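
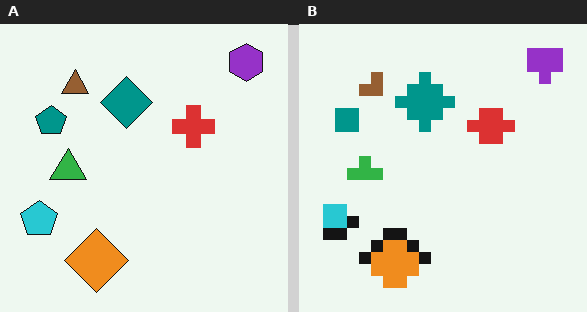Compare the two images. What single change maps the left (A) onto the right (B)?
The transformation is: heavily pixelated into large blocks.

Shapes are reduced to large square blocks; fine edges and outlines are lost — a downscale-then-upscale (mosaic) effect.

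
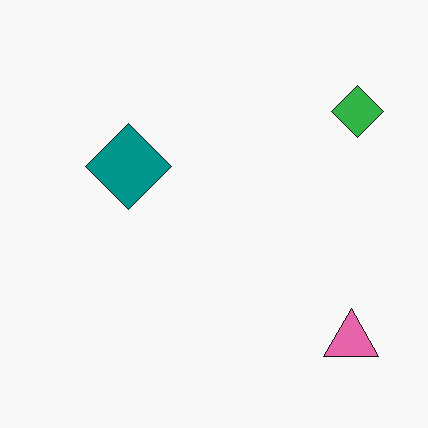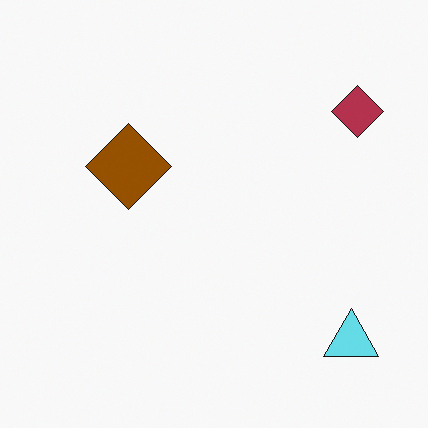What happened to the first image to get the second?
This is the original image hue-shifted through roughly half the color wheel.

Every shape's color has rotated by the same amount around the hue wheel — a uniform hue shift.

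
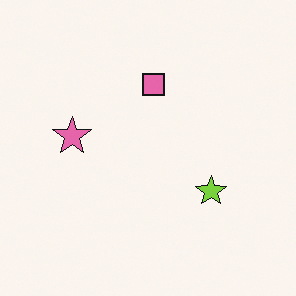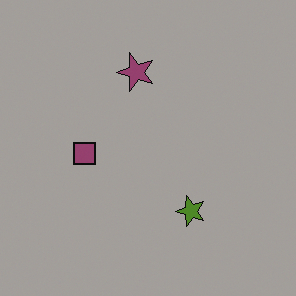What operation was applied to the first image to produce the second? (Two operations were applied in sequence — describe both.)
The image was transposed (reflected across the top-left ↔ bottom-right diagonal), then noticeably darkened.

Shapes have swapped their row and column positions — what was in the top-right is now in the bottom-left — a diagonal reflection. Every pixel — background and shapes alike — is uniformly darkened.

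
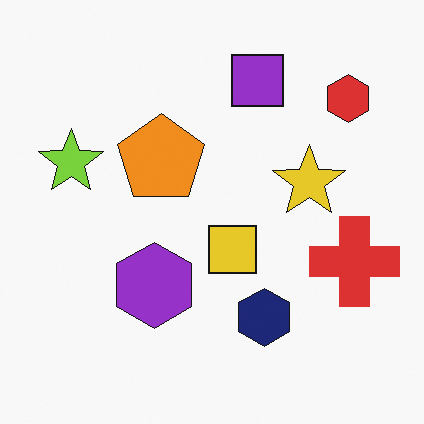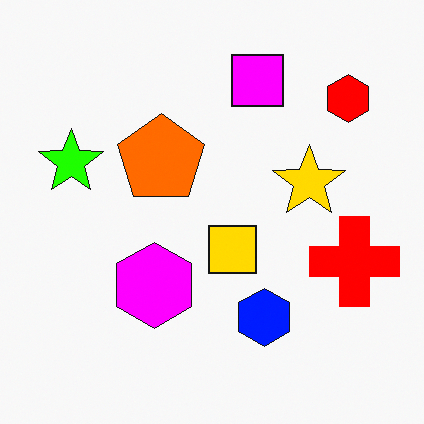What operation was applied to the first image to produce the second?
It was made much more vivid (saturation change).

All colors are more vivid — a global saturation change.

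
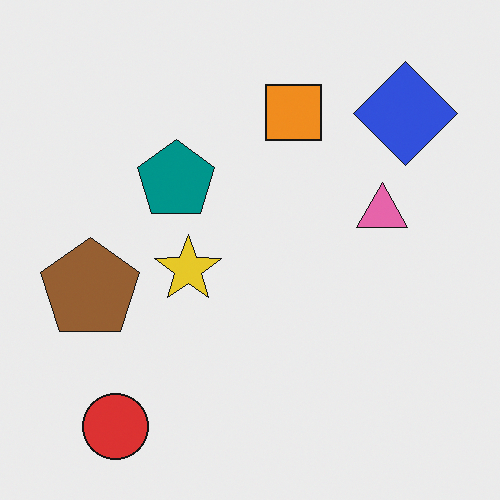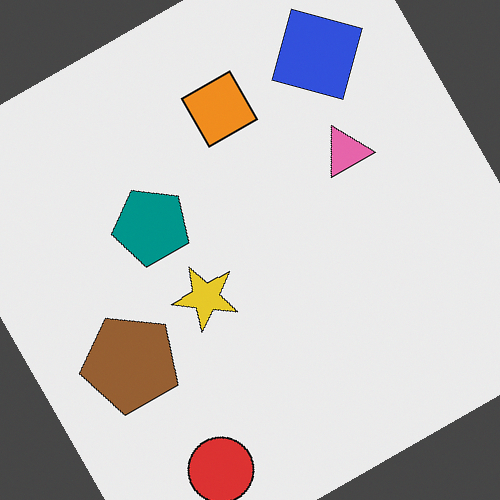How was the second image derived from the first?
This is the original image rotated counter-clockwise by a clearly visible amount.

Every shape is tilted by the same angle and the image corners show triangular fill wedges — a whole-image rotation by a non-right angle.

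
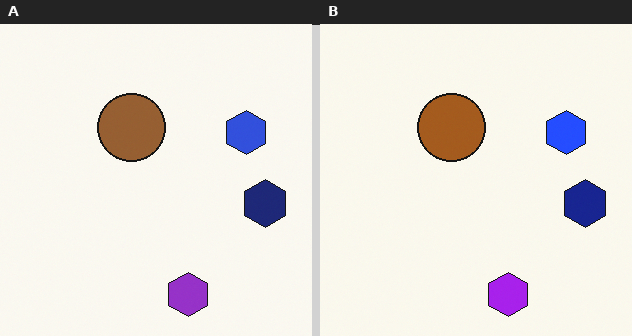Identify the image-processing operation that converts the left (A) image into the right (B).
The right (B) image is the left (A) slightly oversaturated.

All colors are more vivid — a global saturation change.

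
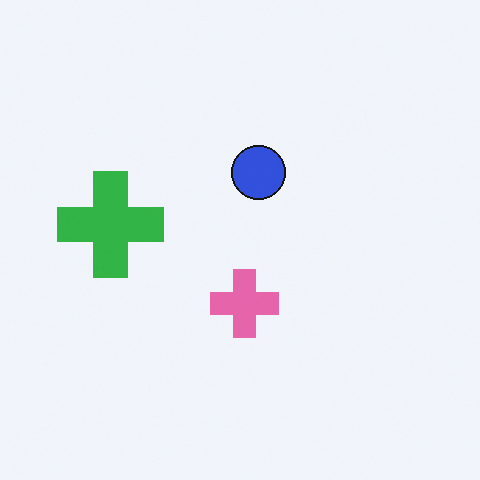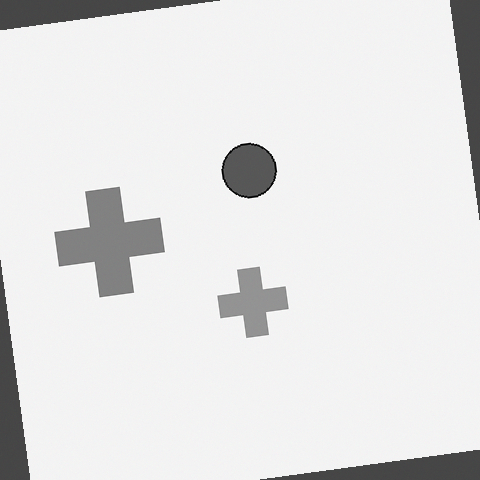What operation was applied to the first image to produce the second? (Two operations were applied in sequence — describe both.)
It was rotated counter-clockwise by a few degrees, then converted to grayscale.

Every shape is tilted by the same angle and the image corners show triangular fill wedges — a whole-image rotation by a non-right angle. All color is removed — every shape is now a shade of grey.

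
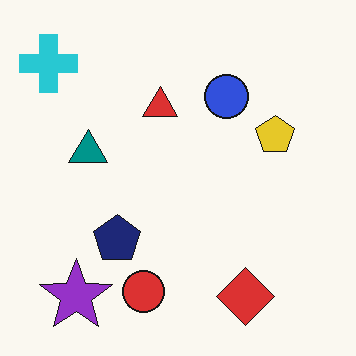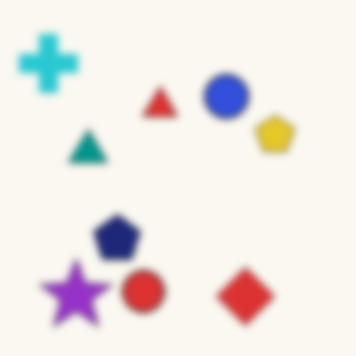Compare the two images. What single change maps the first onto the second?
Moderately blurred.

Shape edges and outlines are uniformly softened across the whole image.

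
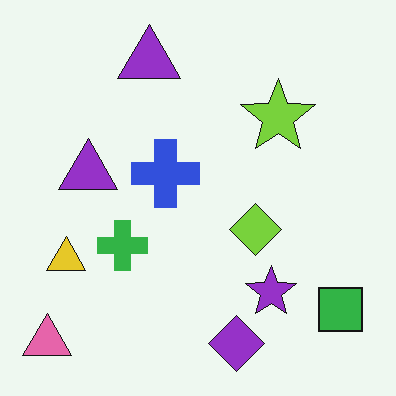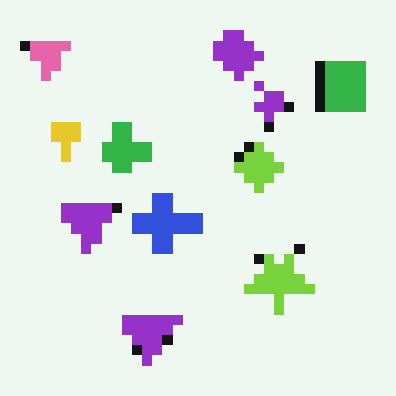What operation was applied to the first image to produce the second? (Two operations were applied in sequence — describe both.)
This is the original image flipped vertically (top ↔ bottom), then coarsely pixelated.

The purple diamond is in the bottom of the first image and the top of the second — shapes on opposite sides of the horizontal midline have swapped in a mirror flip. Shapes are reduced to large square blocks; fine edges and outlines are lost — a downscale-then-upscale (mosaic) effect.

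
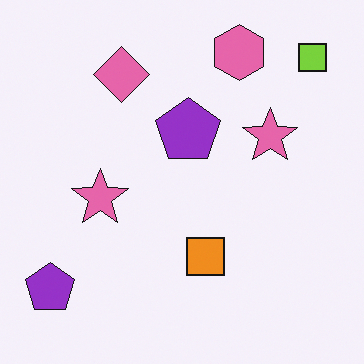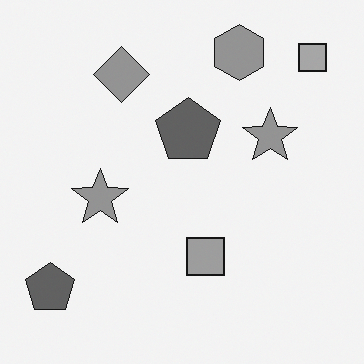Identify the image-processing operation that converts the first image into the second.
The transformation is: converted to grayscale.

All color is removed — every shape is now a shade of grey.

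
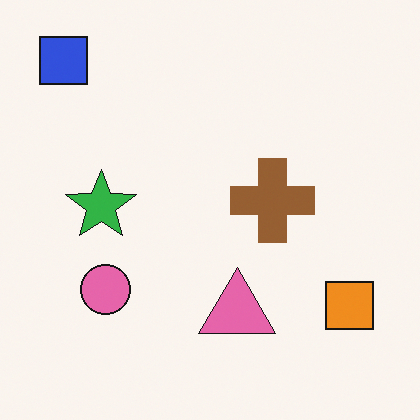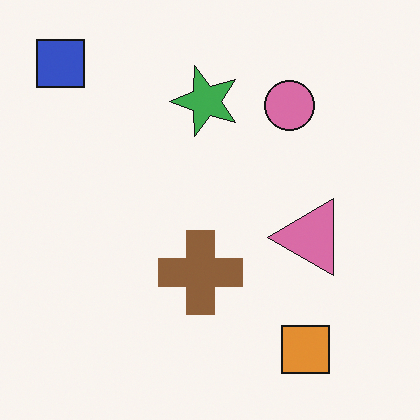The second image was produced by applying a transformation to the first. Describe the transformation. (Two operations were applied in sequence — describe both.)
This is the original image slightly desaturated, then transposed (reflected across the top-left ↔ bottom-right diagonal).

All colors are more muted and greyish — a global saturation change. Shapes have swapped their row and column positions — what was in the top-right is now in the bottom-left — a diagonal reflection.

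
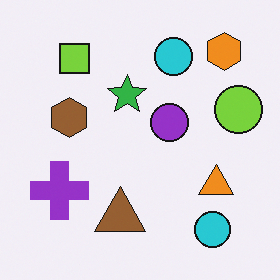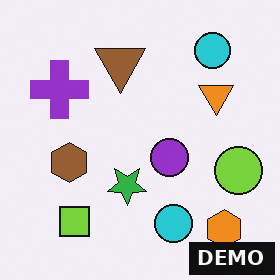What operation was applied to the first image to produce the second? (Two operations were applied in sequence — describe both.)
It was flipped vertically (top ↔ bottom), then watermarked with the text "DEMO" in the lower-right corner.

The orange hexagon is in the top-right of the first image and the bottom-right of the second — shapes on opposite sides of the horizontal midline have swapped in a mirror flip. A dark label reading "DEMO" appears in the lower-right corner.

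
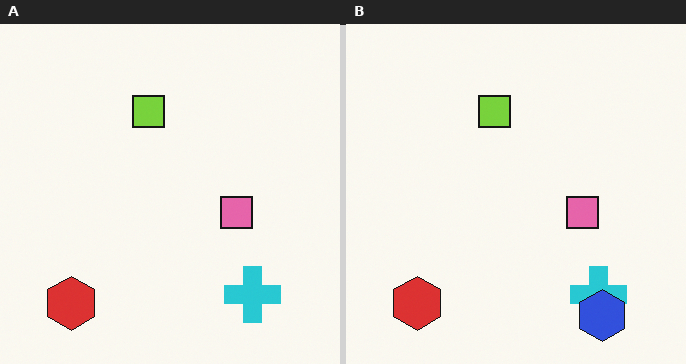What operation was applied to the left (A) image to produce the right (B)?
This is the original image overlaid with an additional blue hexagon.

A blue hexagon appears in the right (B) image that is absent from the left (A).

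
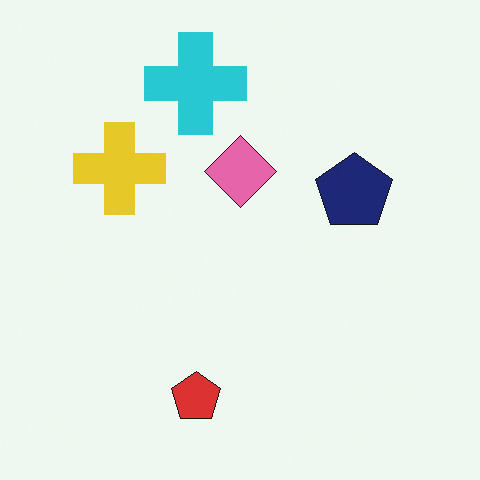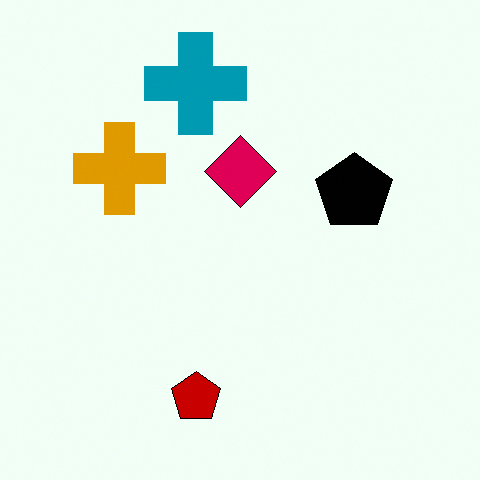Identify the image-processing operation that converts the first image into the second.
The image was boosted in contrast.

Tones are pushed away from mid-grey across the whole image — a global contrast change.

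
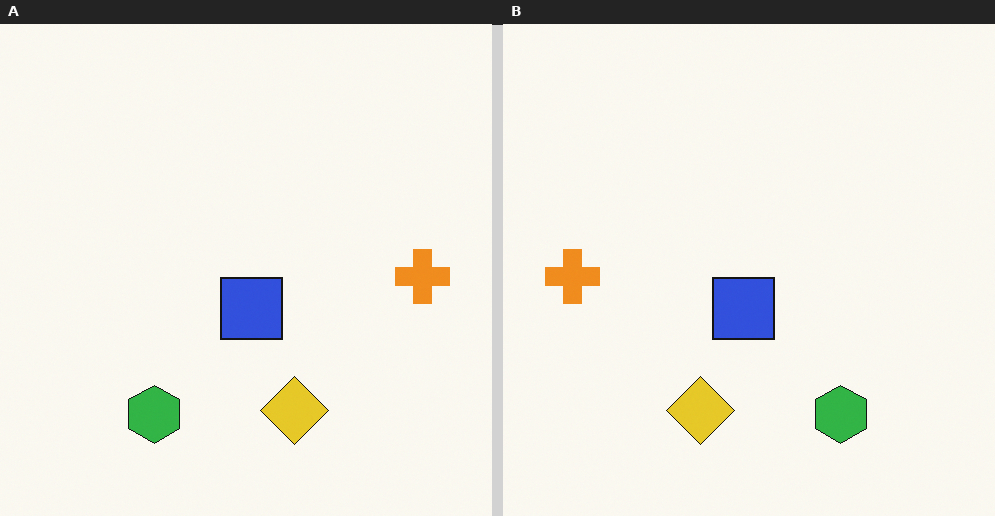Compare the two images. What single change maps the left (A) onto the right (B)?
Flipped horizontally (left ↔ right).

The orange cross is in the right of the left (A) image and the left of the right (B) — shapes on opposite sides of the vertical midline have swapped in a mirror flip.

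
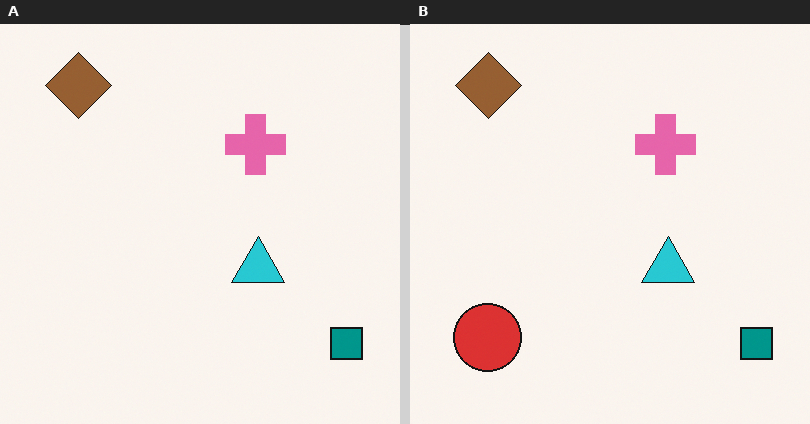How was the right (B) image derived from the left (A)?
The transformation is: overlaid with an additional red circle.

A red circle appears in the right (B) image that is absent from the left (A).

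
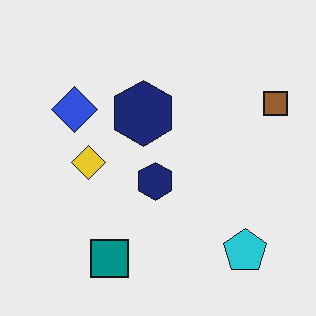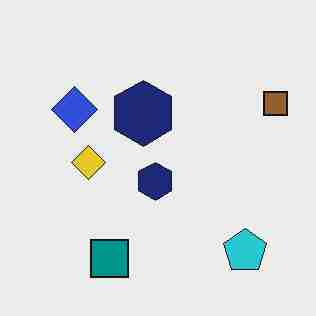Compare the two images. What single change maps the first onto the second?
Heavily JPEG-compressed with obvious blocking artifacts.

Blocky 8×8 compression artifacts appear around shape edges and the flat background shows ringing — characteristic JPEG degradation.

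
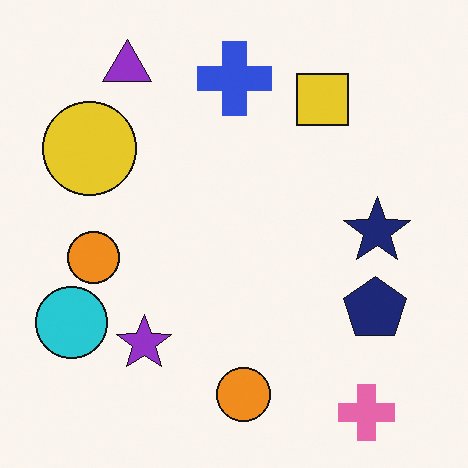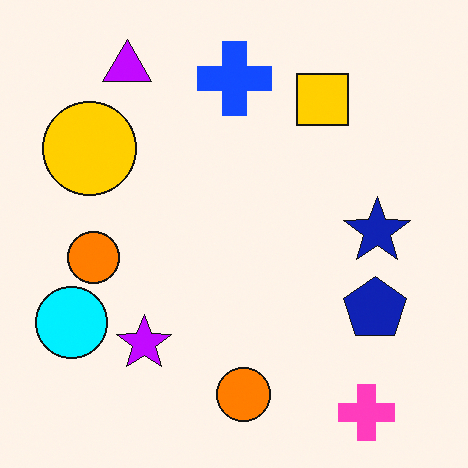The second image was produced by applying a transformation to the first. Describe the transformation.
The transformation is: heavily oversaturated.

All colors are more vivid — a global saturation change.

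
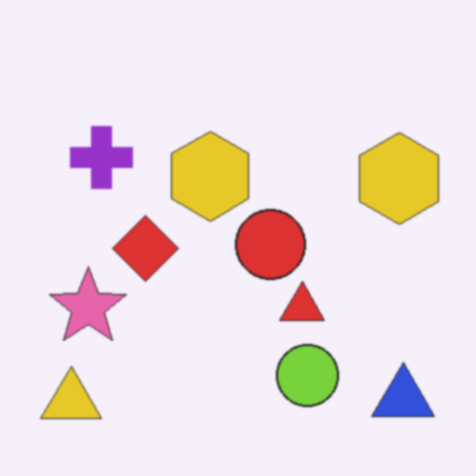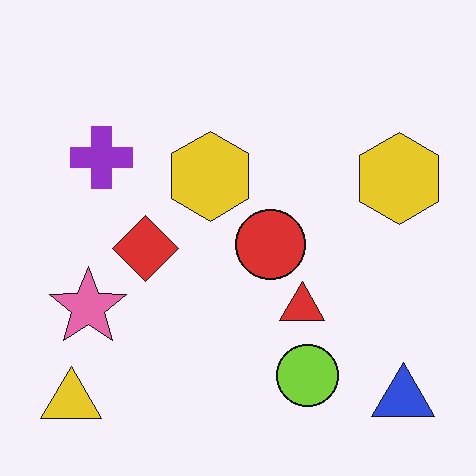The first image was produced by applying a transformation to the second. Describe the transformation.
Given a subtle gaussian blur.

Shape edges and outlines are uniformly softened across the whole image.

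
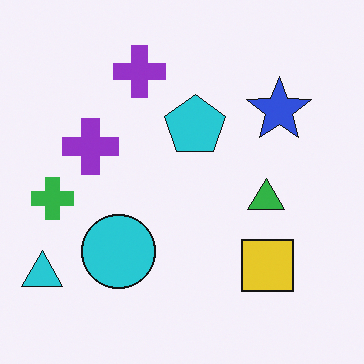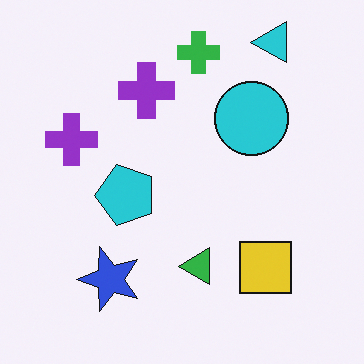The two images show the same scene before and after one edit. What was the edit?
This is the original image transposed (reflected across the top-left ↔ bottom-right diagonal).

Shapes have swapped their row and column positions — what was in the top-right is now in the bottom-left — a diagonal reflection.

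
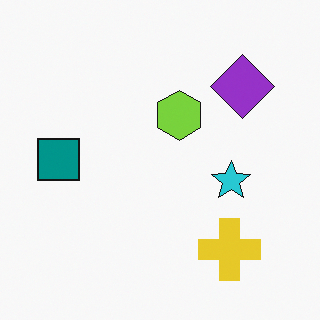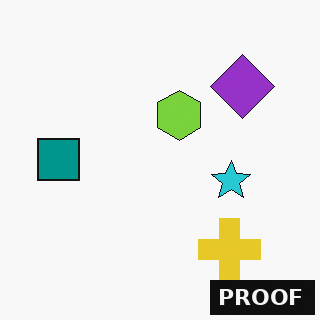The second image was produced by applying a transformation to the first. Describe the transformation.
The image was watermarked with the text "PROOF" in the lower-right corner.

A dark label reading "PROOF" appears in the lower-right corner.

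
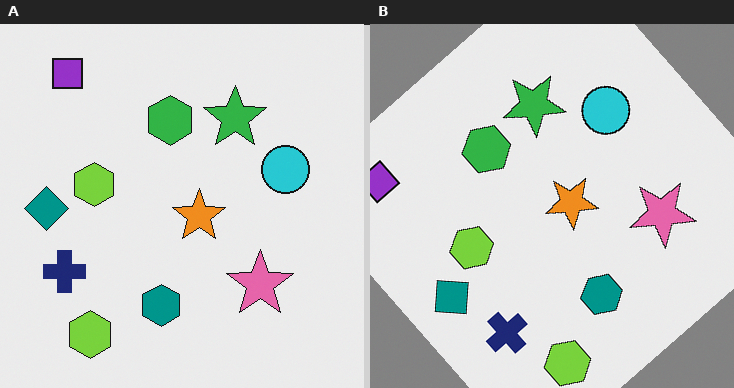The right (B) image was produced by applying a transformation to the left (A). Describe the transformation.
Rotated counter-clockwise by a large amount — several tens of degrees.

Every shape is tilted by the same angle and the image corners show triangular fill wedges — a whole-image rotation by a non-right angle.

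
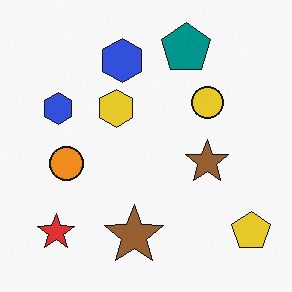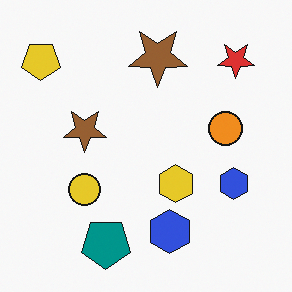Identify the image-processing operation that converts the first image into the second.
It was rotated 180°.

The yellow pentagon sits in the bottom-right of the first image and the top-left of the second — consistent with a whole-image 180° rotation.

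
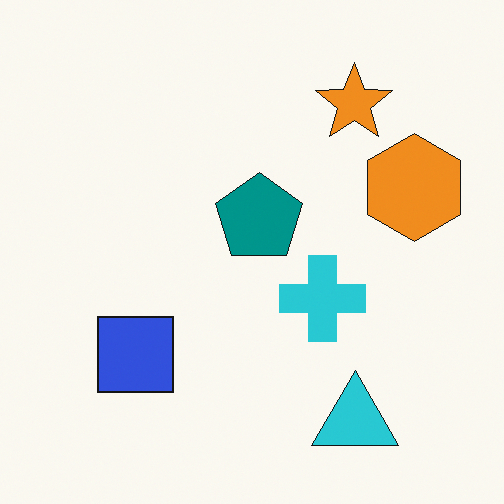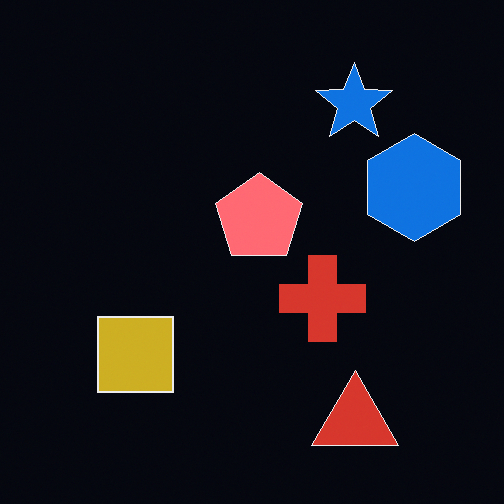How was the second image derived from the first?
The transformation is: color-inverted (negative).

The light background has become dark and every shape's color is its complement — a photographic negative.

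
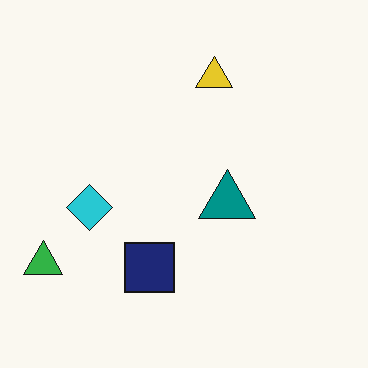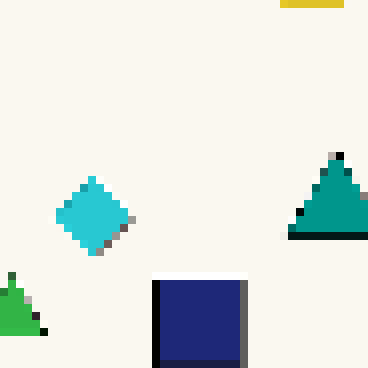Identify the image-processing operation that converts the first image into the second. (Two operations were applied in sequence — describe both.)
Cropped to a noticeably smaller region and rescaled, then moderately pixelated.

The visible shapes are larger and the field of view is narrower; shapes near the original edges may be partly or wholly outside the frame — a crop-and-rescale. Shapes are reduced to large square blocks; fine edges and outlines are lost — a downscale-then-upscale (mosaic) effect.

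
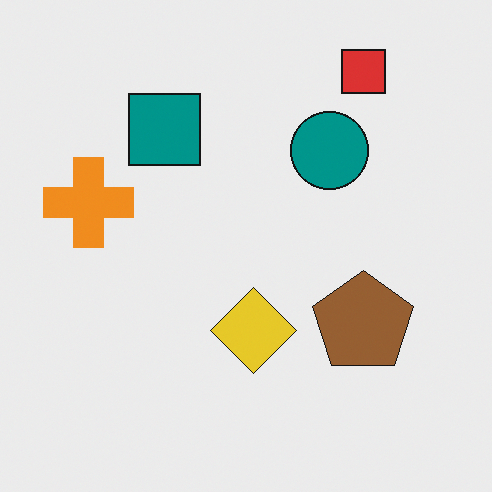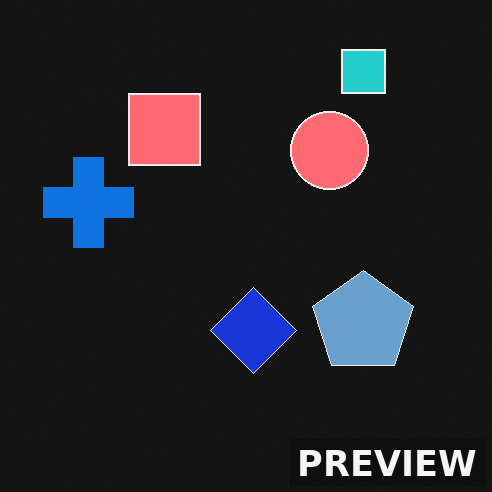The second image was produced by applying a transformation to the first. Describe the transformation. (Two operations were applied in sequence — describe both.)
This is the original image color-inverted (negative), then watermarked with the text "PREVIEW" in the lower-right corner.

The light background has become dark and every shape's color is its complement — a photographic negative. A dark label reading "PREVIEW" appears in the lower-right corner.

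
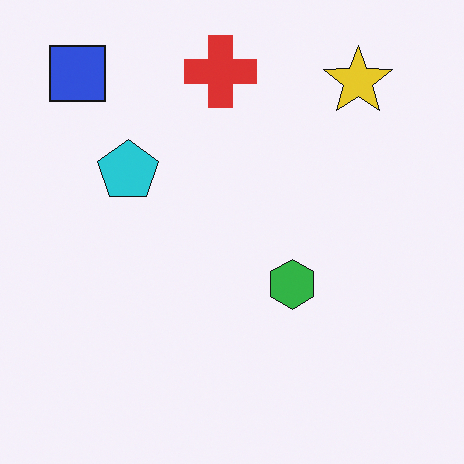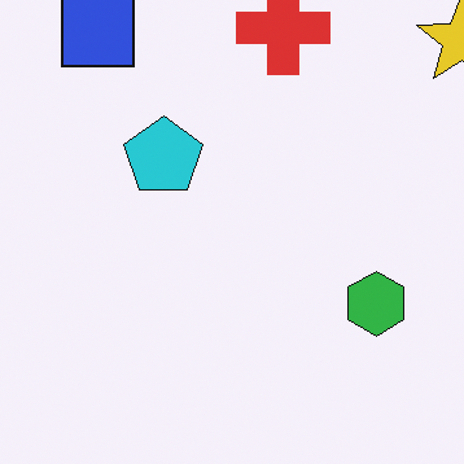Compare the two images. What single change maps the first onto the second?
It was cropped to a modestly smaller region and rescaled.

The visible shapes are larger and the field of view is narrower; shapes near the original edges may be partly or wholly outside the frame — a crop-and-rescale.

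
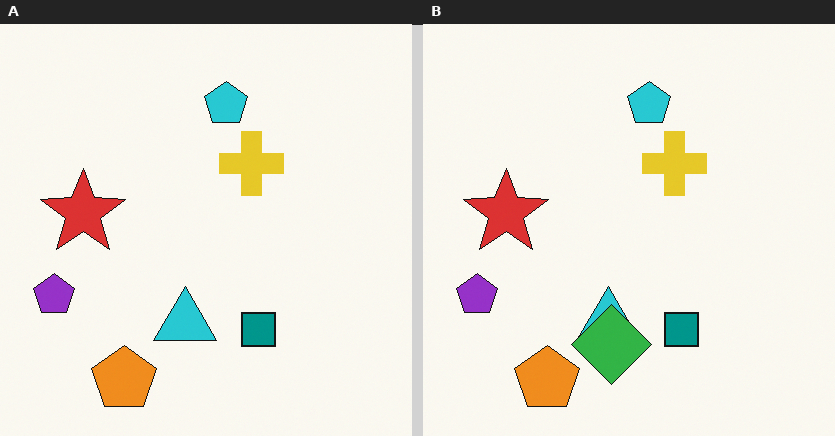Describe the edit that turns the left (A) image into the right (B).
The right (B) image is the left (A) overlaid with an additional green diamond.

A green diamond appears in the right (B) image that is absent from the left (A).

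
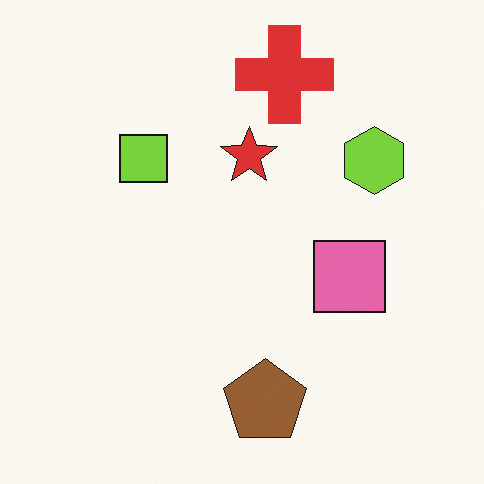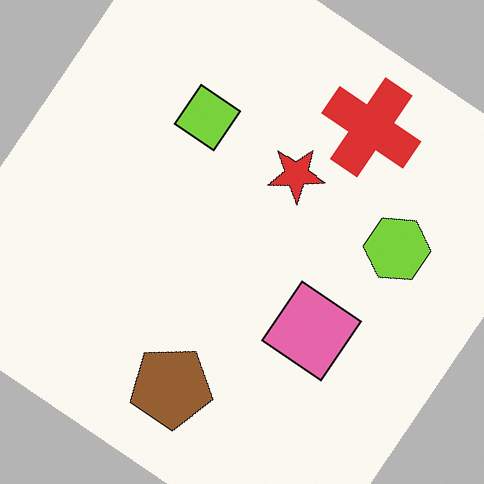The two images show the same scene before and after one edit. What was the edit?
It was rotated clockwise by a large amount — several tens of degrees.

Every shape is tilted by the same angle and the image corners show triangular fill wedges — a whole-image rotation by a non-right angle.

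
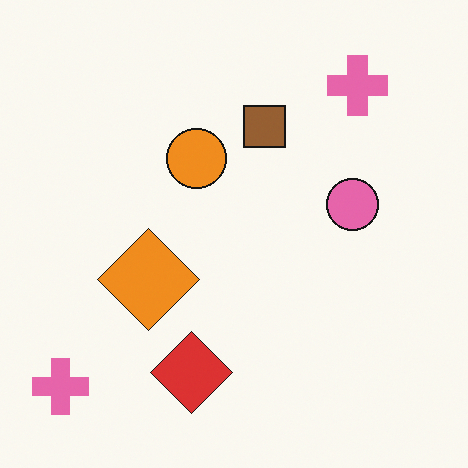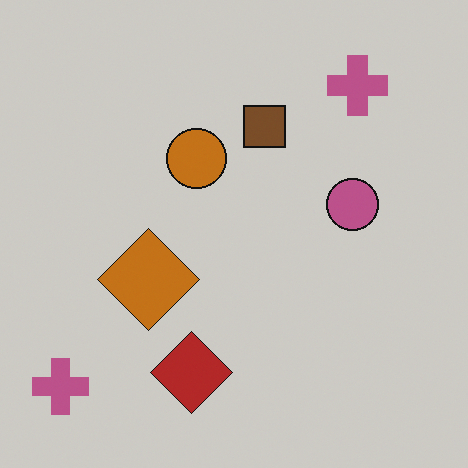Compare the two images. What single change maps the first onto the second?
It was slightly darkened.

Every pixel — background and shapes alike — is uniformly darkened.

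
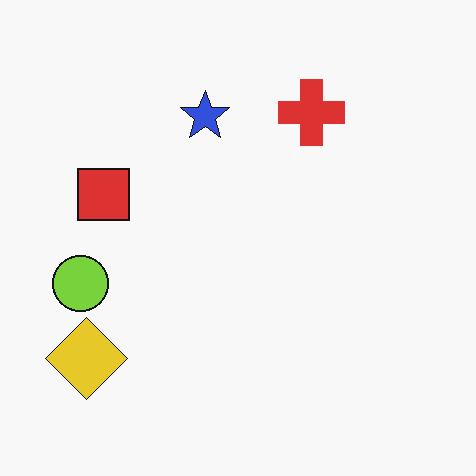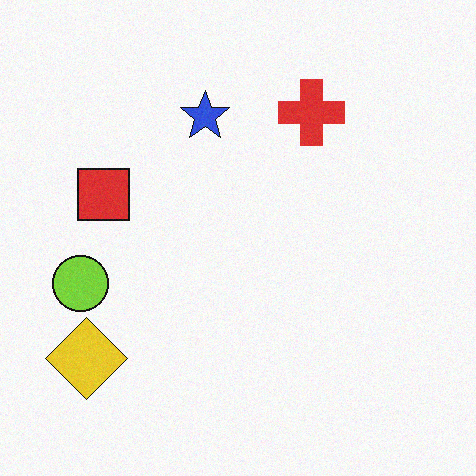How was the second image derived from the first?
It was degraded with a light layer of grain.

Random speckle covers the whole image, including the flat background.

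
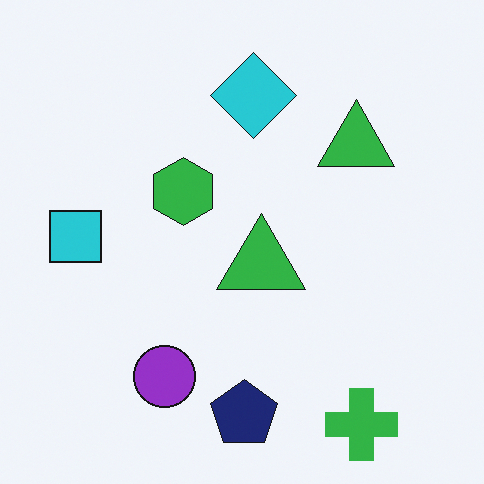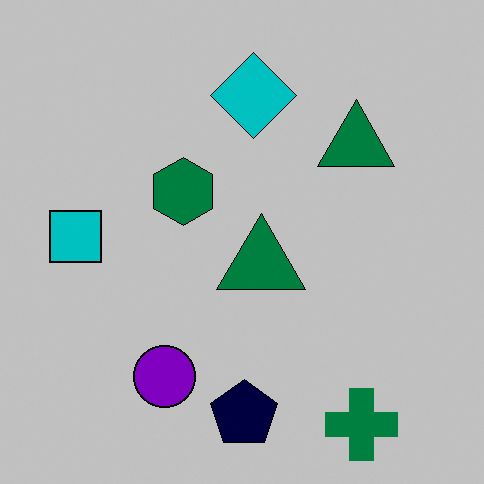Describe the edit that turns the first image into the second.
This is the original image aggressively posterized.

Each flat color has snapped to a coarser quantized level — most visibly, the near-white background has dropped to a flat grey.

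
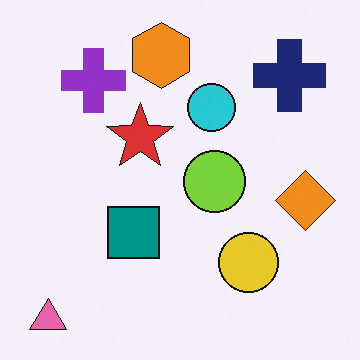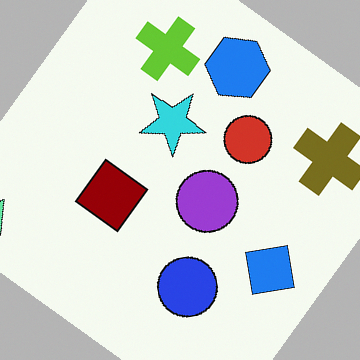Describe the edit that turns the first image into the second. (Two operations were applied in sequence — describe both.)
The image was hue-shifted through roughly half the color wheel, then rotated clockwise by a large amount — several tens of degrees.

Every shape's color has rotated by the same amount around the hue wheel — a uniform hue shift. Every shape is tilted by the same angle and the image corners show triangular fill wedges — a whole-image rotation by a non-right angle.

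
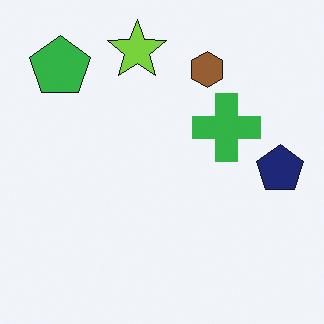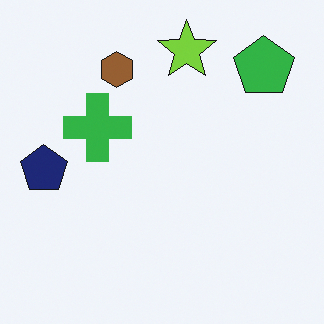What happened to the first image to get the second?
This is the original image flipped horizontally (left ↔ right).

The navy pentagon is in the right of the first image and the left of the second — shapes on opposite sides of the vertical midline have swapped in a mirror flip.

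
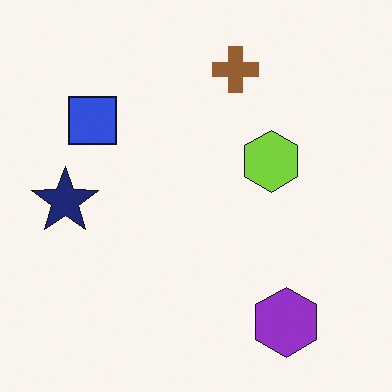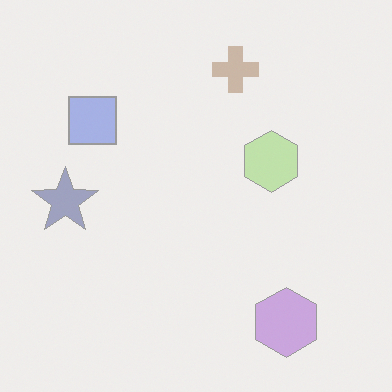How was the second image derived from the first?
It was washed out (contrast reduced).

Tones are pushed toward mid-grey across the whole image — a global contrast change.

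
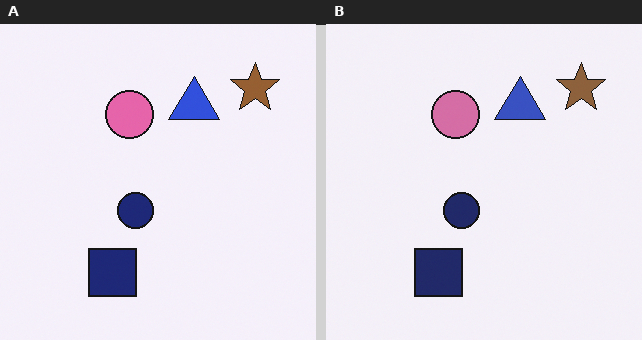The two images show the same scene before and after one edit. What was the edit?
The transformation is: slightly desaturated.

All colors are more muted and greyish — a global saturation change.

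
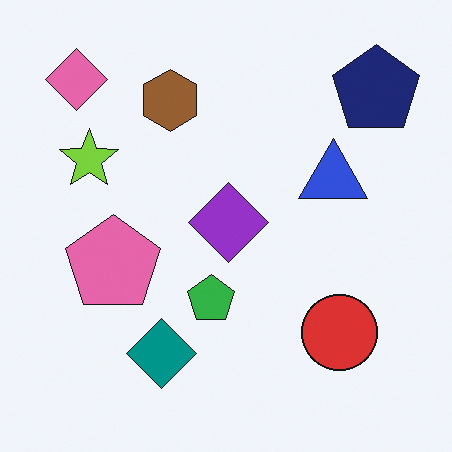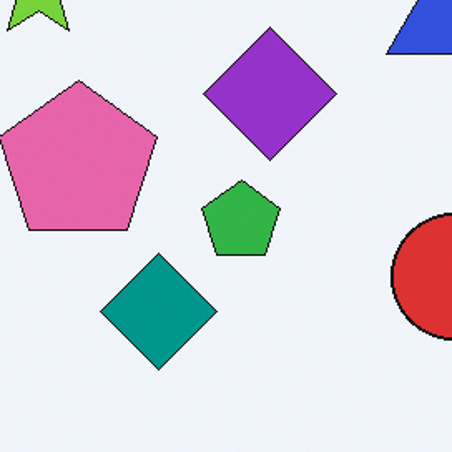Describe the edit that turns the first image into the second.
This is the original image cropped to a noticeably smaller region and rescaled.

The visible shapes are larger and the field of view is narrower; shapes near the original edges may be partly or wholly outside the frame — a crop-and-rescale.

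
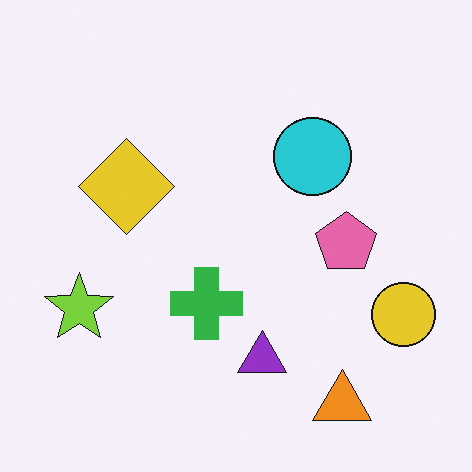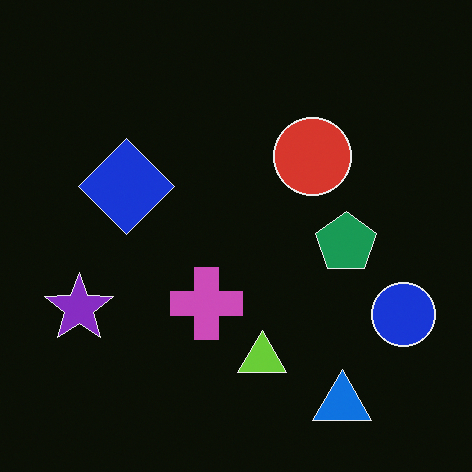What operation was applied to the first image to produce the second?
This is the original image color-inverted (negative).

The light background has become dark and every shape's color is its complement — a photographic negative.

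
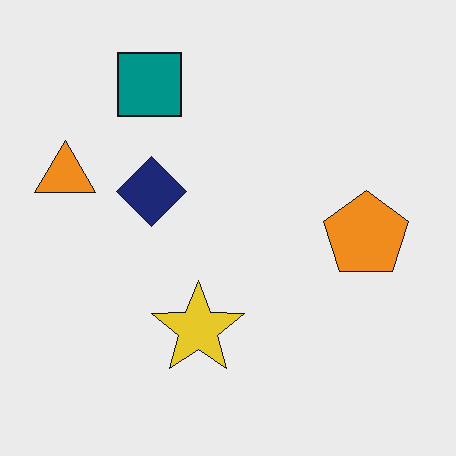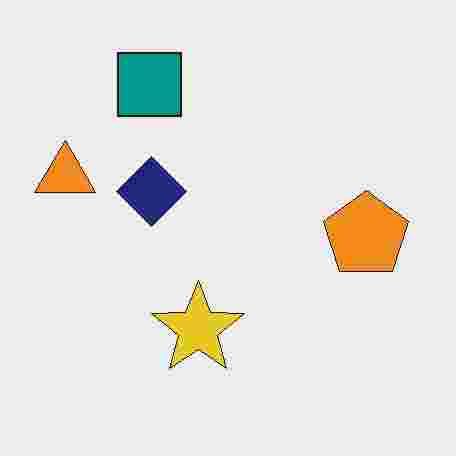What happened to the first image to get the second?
The second image is the first heavily JPEG-compressed with obvious blocking artifacts.

Blocky 8×8 compression artifacts appear around shape edges and the flat background shows ringing — characteristic JPEG degradation.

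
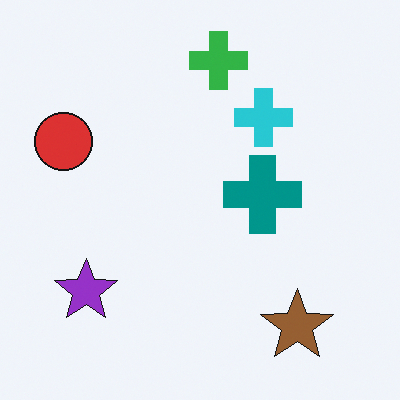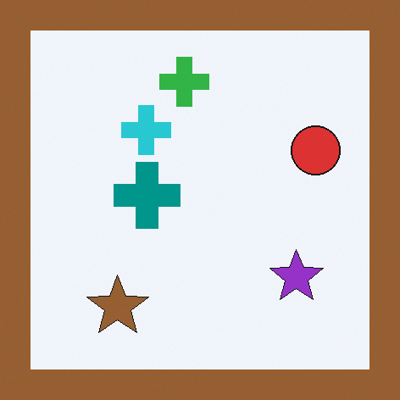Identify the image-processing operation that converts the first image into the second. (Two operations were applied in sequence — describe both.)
The image was flipped horizontally (left ↔ right), then framed with a brown border.

The red circle is in the left of the first image and the right of the second — shapes on opposite sides of the vertical midline have swapped in a mirror flip. A solid brown frame runs around the edge of the second image, with the content slightly shrunk inside it.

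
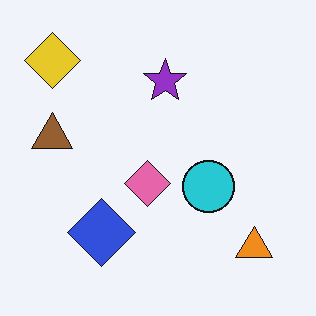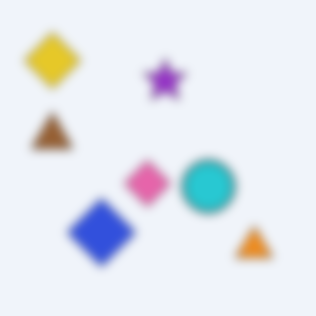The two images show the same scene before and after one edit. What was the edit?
The second image is the first strongly gaussian-blurred.

Shape edges and outlines are uniformly softened across the whole image.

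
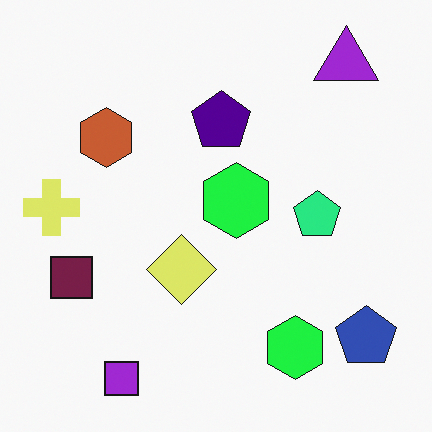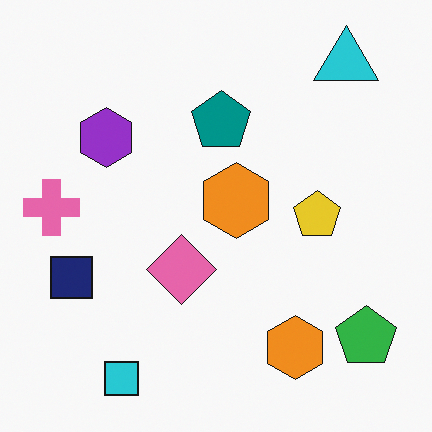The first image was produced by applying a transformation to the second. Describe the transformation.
The image was hue-shifted noticeably.

Every shape's color has rotated by the same amount around the hue wheel — a uniform hue shift.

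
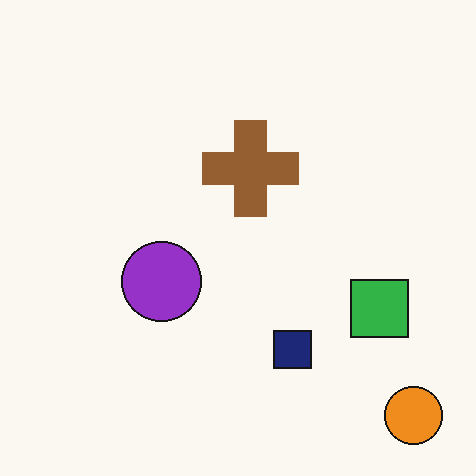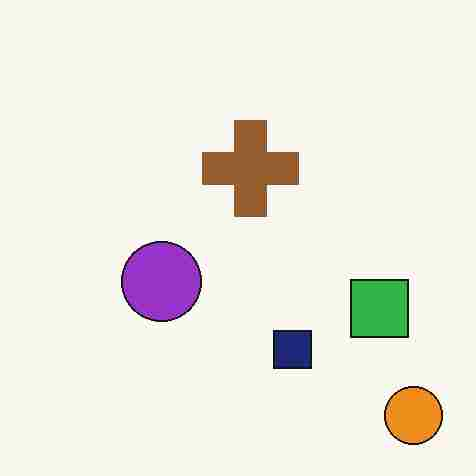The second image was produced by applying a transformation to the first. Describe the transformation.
Heavily JPEG-compressed with obvious blocking artifacts.

Blocky 8×8 compression artifacts appear around shape edges and the flat background shows ringing — characteristic JPEG degradation.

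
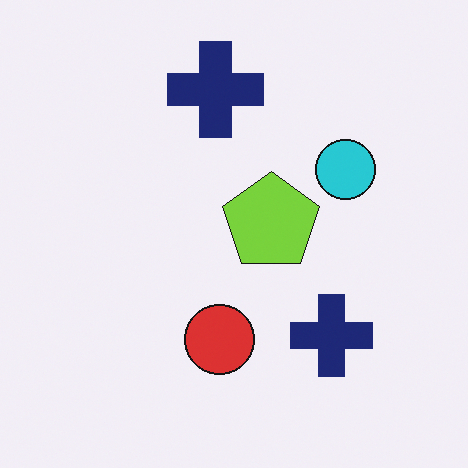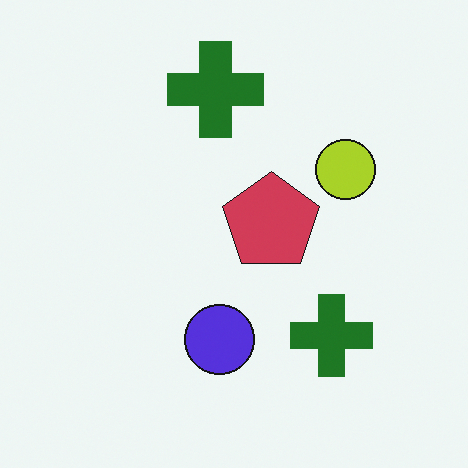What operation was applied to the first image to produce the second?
The second image is the first hue-shifted by a large amount.

Every shape's color has rotated by the same amount around the hue wheel — a uniform hue shift.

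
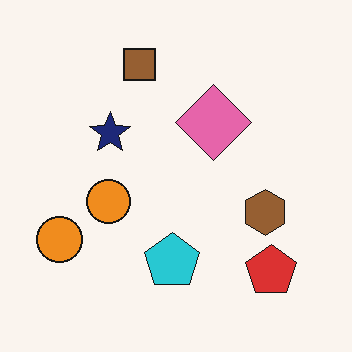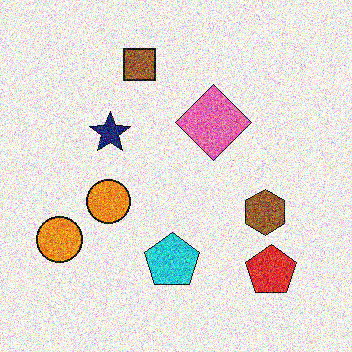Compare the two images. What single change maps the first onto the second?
This is the original image degraded with a thick layer of grain.

Random speckle covers the whole image, including the flat background.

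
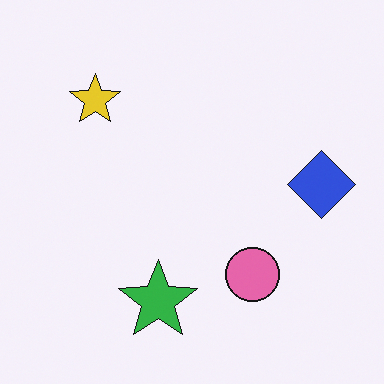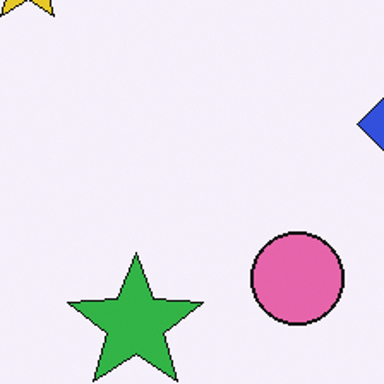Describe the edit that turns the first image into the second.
It was cropped tightly and scaled back up.

The visible shapes are larger and the field of view is narrower; shapes near the original edges may be partly or wholly outside the frame — a crop-and-rescale.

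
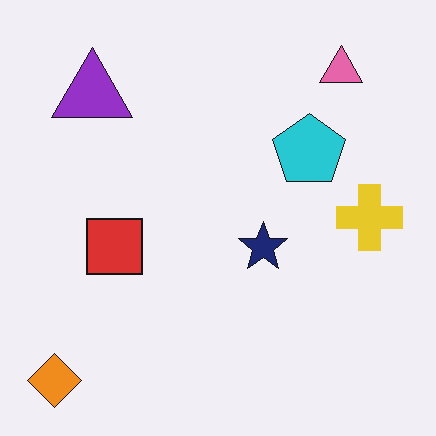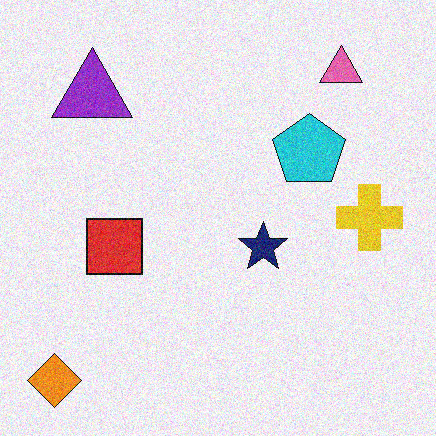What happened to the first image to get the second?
The transformation is: degraded with moderate additive noise.

Random speckle covers the whole image, including the flat background.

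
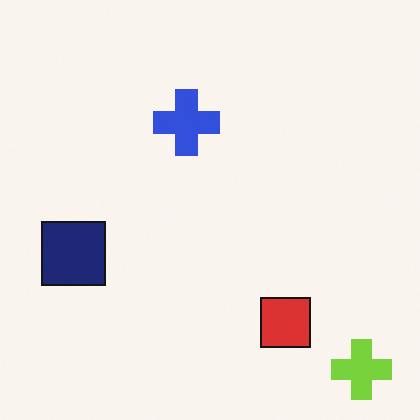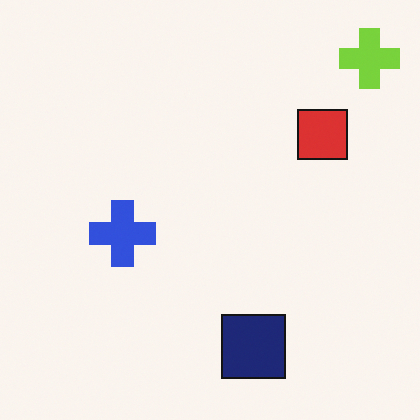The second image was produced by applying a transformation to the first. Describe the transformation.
This is the original image rotated 90° counter-clockwise.

The lime cross sits in the bottom-right of the first image and the top-right of the second — consistent with a whole-image 90° counter-clockwise rotation.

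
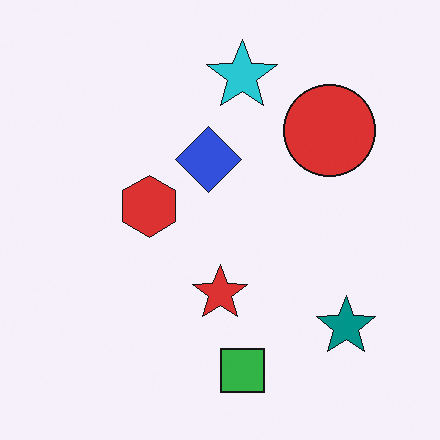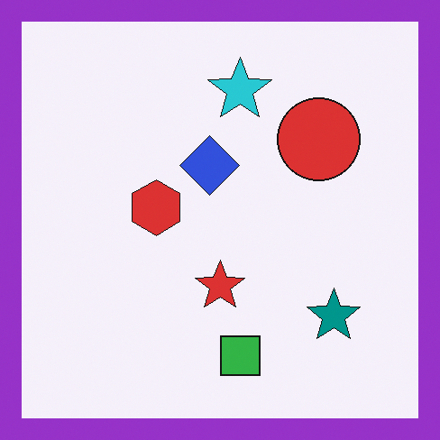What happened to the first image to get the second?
This is the original image framed with a purple border.

A solid purple frame runs around the edge of the second image, with the content slightly shrunk inside it.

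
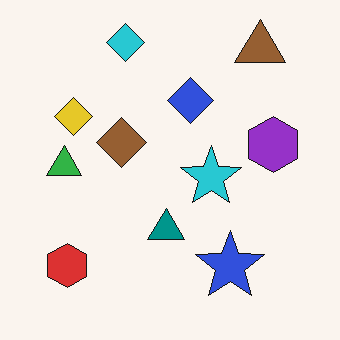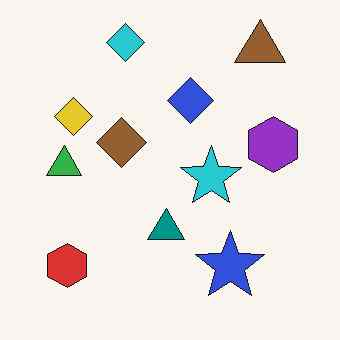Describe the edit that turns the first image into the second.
The second image is the first JPEG-compressed with visible artifacts.

Blocky 8×8 compression artifacts appear around shape edges and the flat background shows ringing — characteristic JPEG degradation.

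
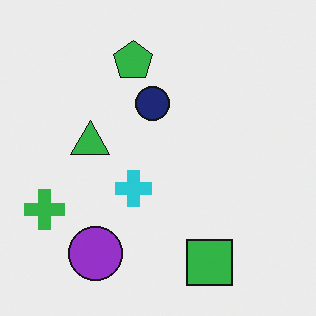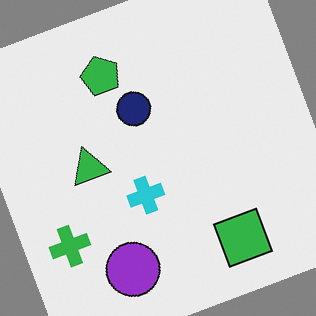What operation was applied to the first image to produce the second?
This is the original image rotated counter-clockwise by a moderate amount.

Every shape is tilted by the same angle and the image corners show triangular fill wedges — a whole-image rotation by a non-right angle.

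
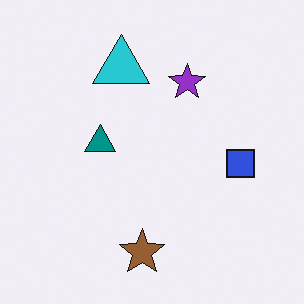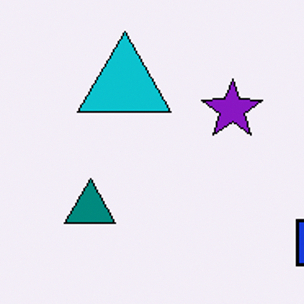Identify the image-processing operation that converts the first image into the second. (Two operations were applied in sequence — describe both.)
The transformation is: given slightly increased contrast, then cropped to a noticeably smaller region and rescaled.

Tones are pushed away from mid-grey across the whole image — a global contrast change. The visible shapes are larger and the field of view is narrower; shapes near the original edges may be partly or wholly outside the frame — a crop-and-rescale.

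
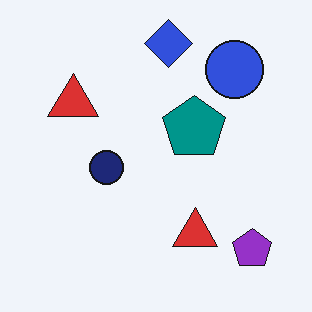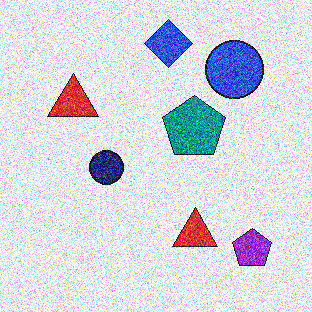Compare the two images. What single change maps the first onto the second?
The second image is the first degraded with heavy additive noise.

Random speckle covers the whole image, including the flat background.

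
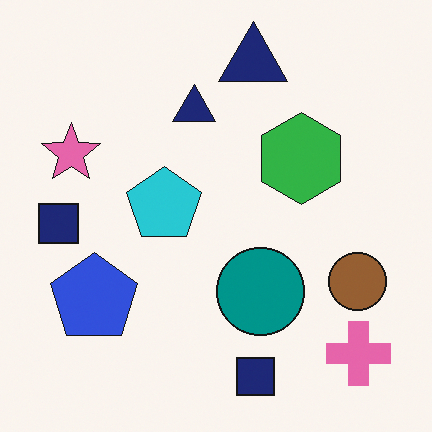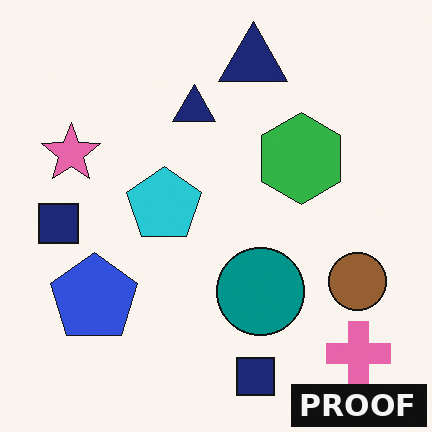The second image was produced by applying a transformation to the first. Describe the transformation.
It was watermarked with the text "PROOF" in the lower-right corner.

A dark label reading "PROOF" appears in the lower-right corner.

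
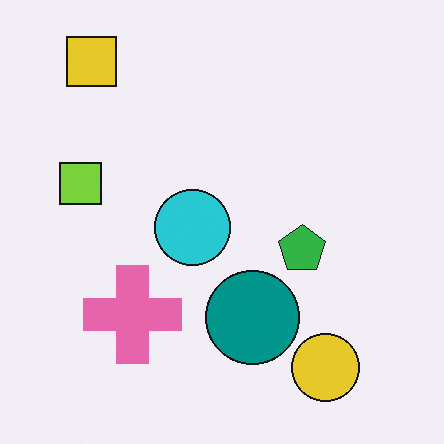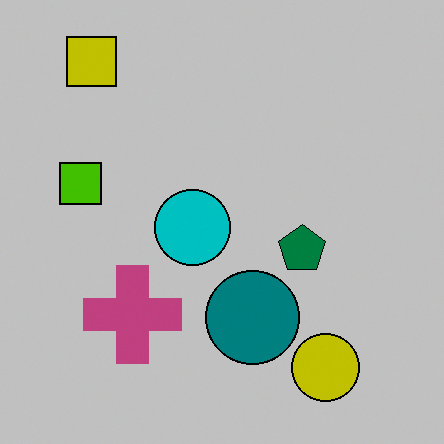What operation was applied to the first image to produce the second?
The image was aggressively posterized.

Each flat color has snapped to a coarser quantized level — most visibly, the near-white background has dropped to a flat grey.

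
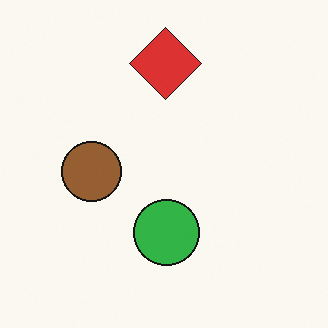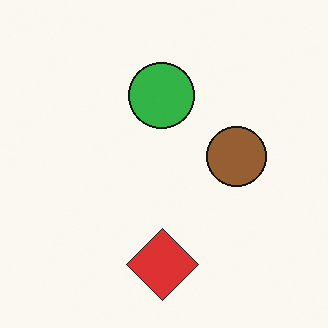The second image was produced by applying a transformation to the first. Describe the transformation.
Rotated 180°.

The red diamond sits in the top of the first image and the bottom of the second — consistent with a whole-image 180° rotation.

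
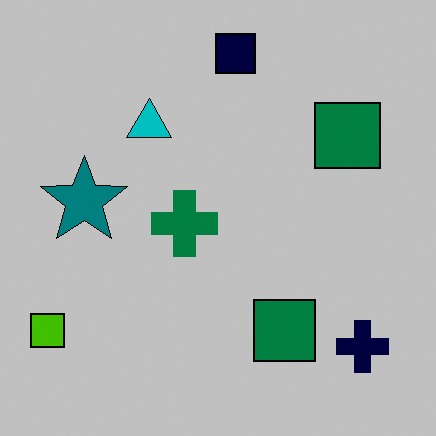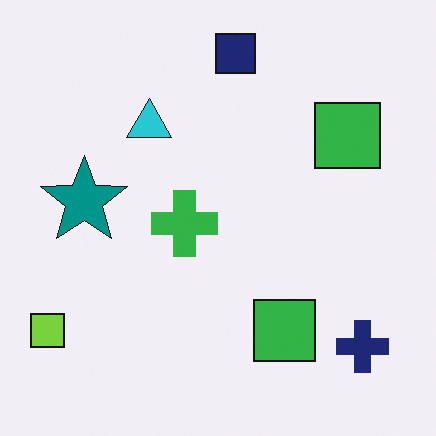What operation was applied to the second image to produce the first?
The image was heavily posterized to just a handful of flat colors.

Each flat color has snapped to a coarser quantized level — most visibly, the near-white background has dropped to a flat grey.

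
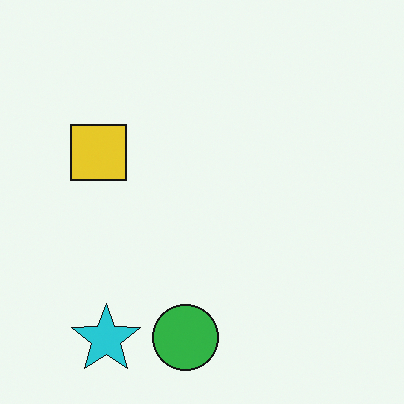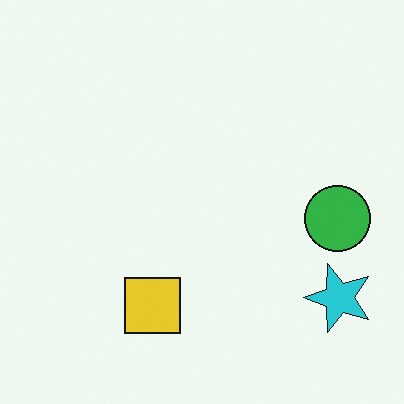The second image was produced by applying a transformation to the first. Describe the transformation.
This is the original image rotated 90° counter-clockwise.

The cyan star sits in the bottom-left of the first image and the bottom-right of the second — consistent with a whole-image 90° counter-clockwise rotation.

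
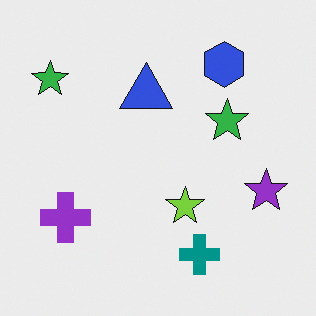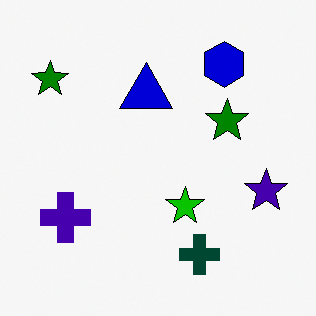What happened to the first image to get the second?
It was boosted in contrast.

Tones are pushed away from mid-grey across the whole image — a global contrast change.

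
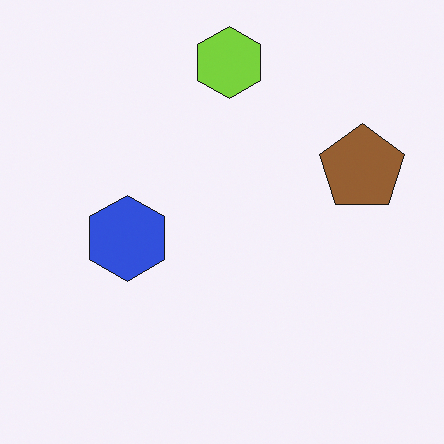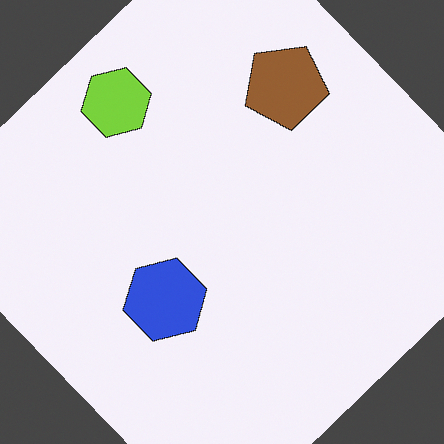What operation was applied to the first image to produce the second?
The image was rotated counter-clockwise by a large amount — several tens of degrees.

Every shape is tilted by the same angle and the image corners show triangular fill wedges — a whole-image rotation by a non-right angle.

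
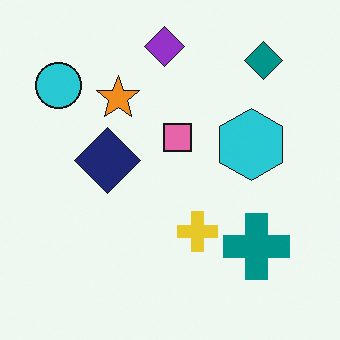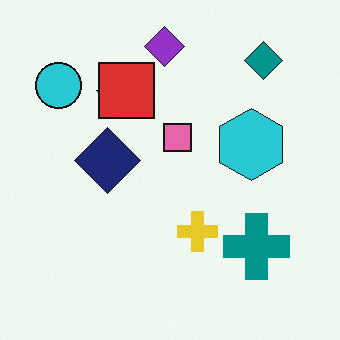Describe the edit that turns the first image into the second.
The transformation is: overlaid with an additional red square.

A red square appears in the second image that is absent from the first.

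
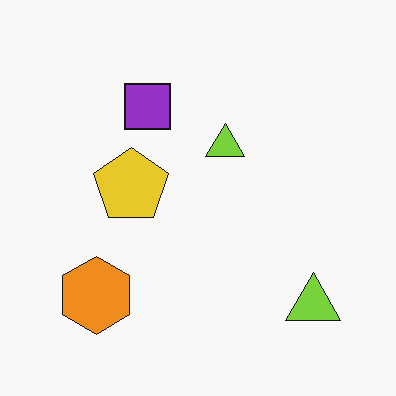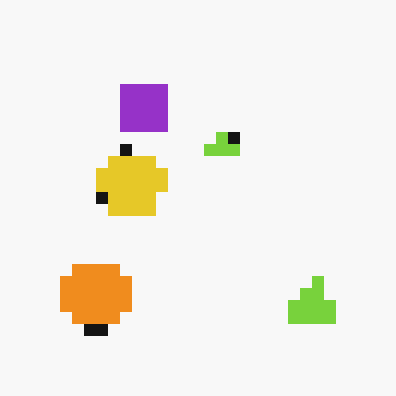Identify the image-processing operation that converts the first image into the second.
This is the original image coarsely pixelated.

Shapes are reduced to large square blocks; fine edges and outlines are lost — a downscale-then-upscale (mosaic) effect.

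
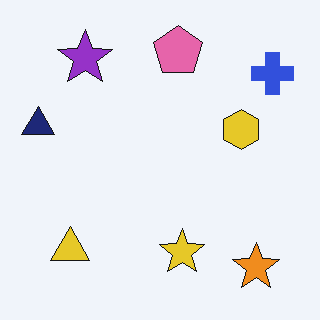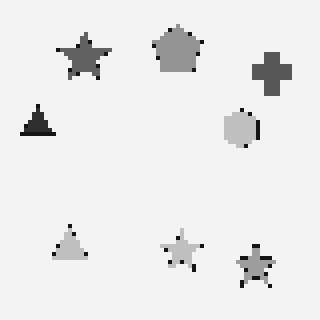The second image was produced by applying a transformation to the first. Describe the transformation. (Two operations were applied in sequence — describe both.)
The transformation is: converted to grayscale, then lightly pixelated (a mild mosaic effect).

All color is removed — every shape is now a shade of grey. Shapes are reduced to large square blocks; fine edges and outlines are lost — a downscale-then-upscale (mosaic) effect.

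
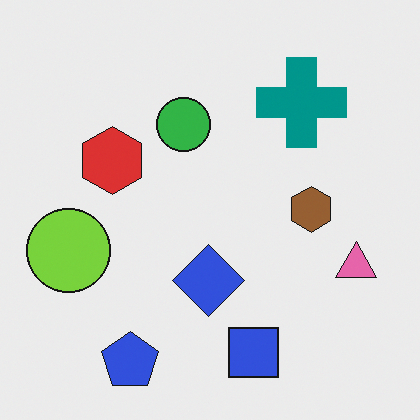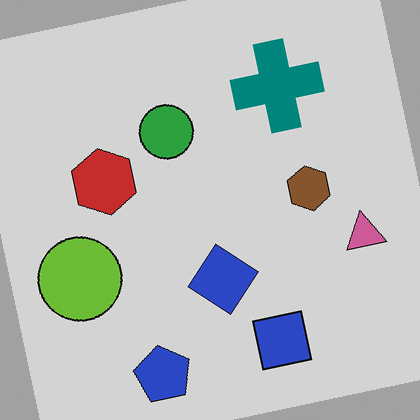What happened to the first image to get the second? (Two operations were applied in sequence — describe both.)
Rotated counter-clockwise by a slight angle, then darkened a little.

Every shape is tilted by the same angle and the image corners show triangular fill wedges — a whole-image rotation by a non-right angle. Every pixel — background and shapes alike — is uniformly darkened.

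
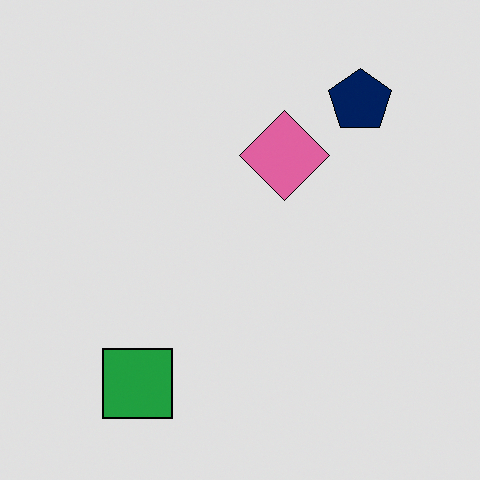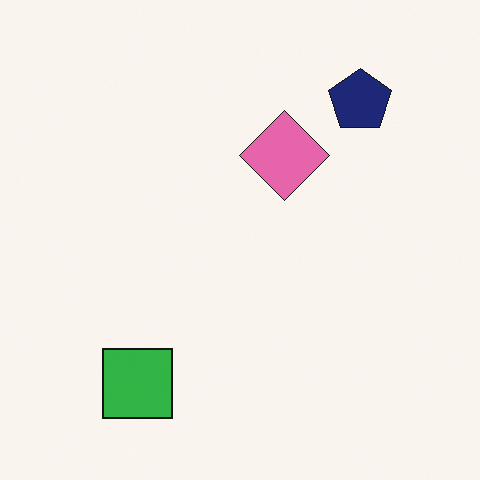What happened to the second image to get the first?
The first image is the second posterized to a reduced palette.

Each flat color has snapped to a coarser quantized level — most visibly, the near-white background has dropped to a flat grey.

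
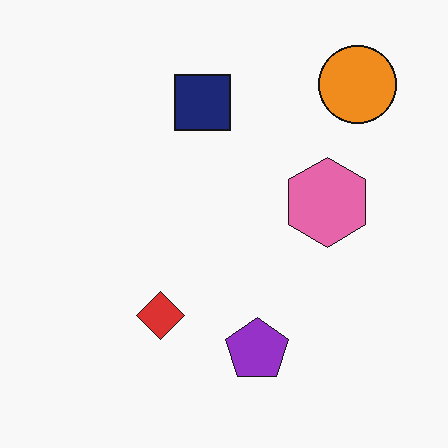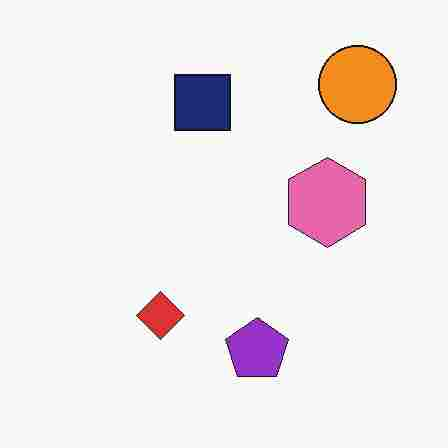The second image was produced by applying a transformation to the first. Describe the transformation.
Heavily JPEG-compressed with obvious blocking artifacts.

Blocky 8×8 compression artifacts appear around shape edges and the flat background shows ringing — characteristic JPEG degradation.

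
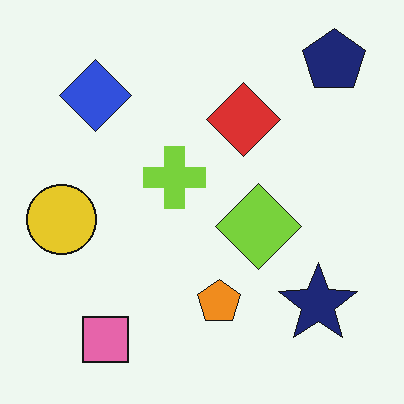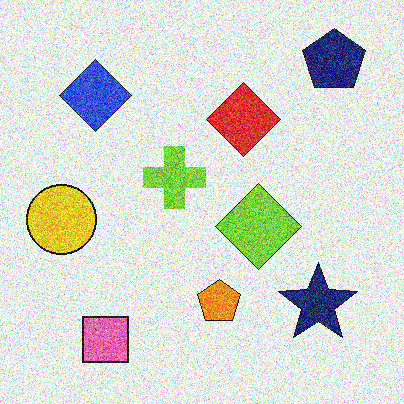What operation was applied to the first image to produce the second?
It was degraded with a thick layer of grain.

Random speckle covers the whole image, including the flat background.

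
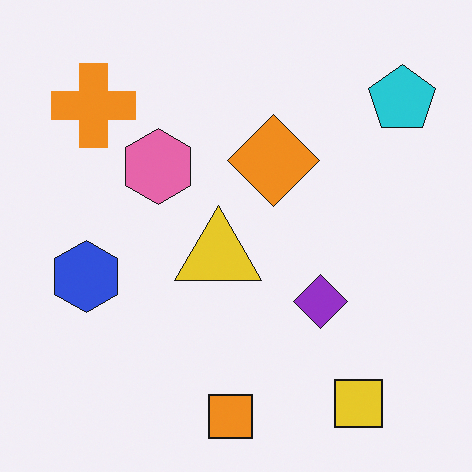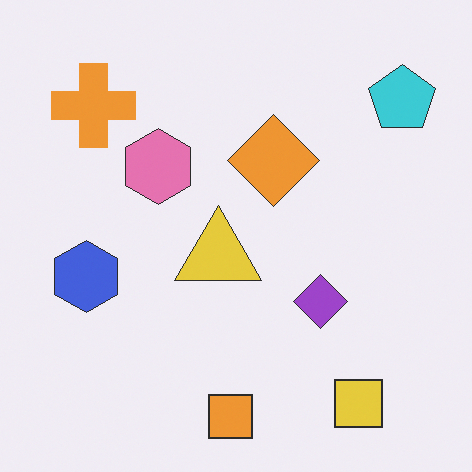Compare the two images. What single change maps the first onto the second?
The image was given slightly reduced contrast.

Tones are pushed toward mid-grey across the whole image — a global contrast change.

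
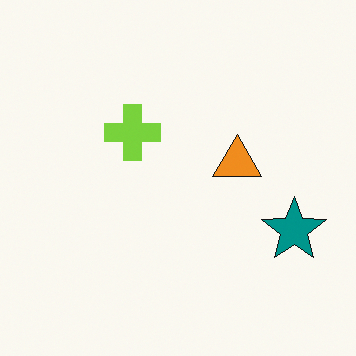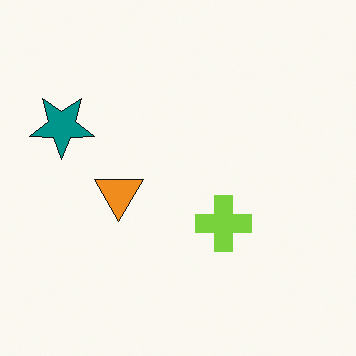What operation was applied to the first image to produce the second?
The second image is the first rotated 180°.

The teal star sits in the right of the first image and the left of the second — consistent with a whole-image 180° rotation.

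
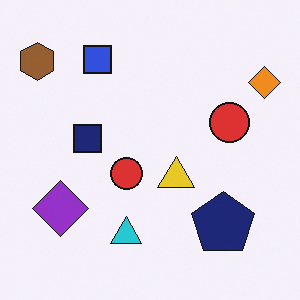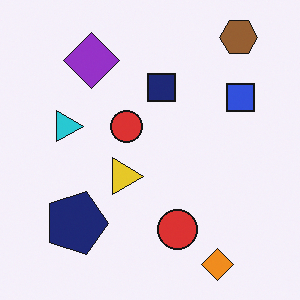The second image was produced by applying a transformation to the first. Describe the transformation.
It was rotated 90° clockwise.

The brown hexagon sits in the top-left of the first image and the top-right of the second — consistent with a whole-image 90° clockwise rotation.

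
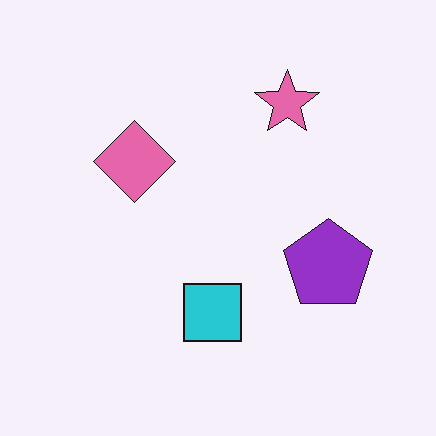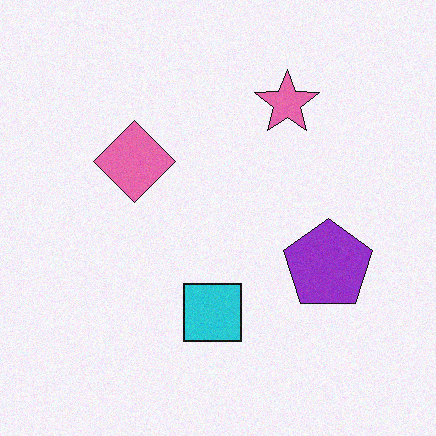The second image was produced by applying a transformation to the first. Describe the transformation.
The second image is the first degraded with light additive noise.

Random speckle covers the whole image, including the flat background.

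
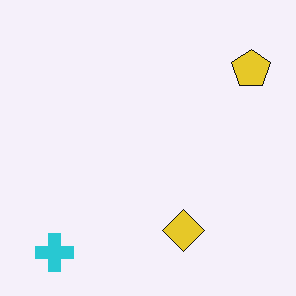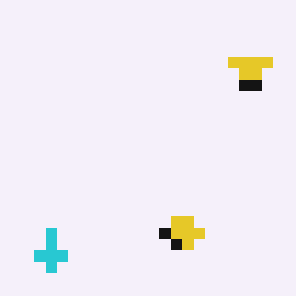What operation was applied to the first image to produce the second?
Heavily pixelated into large blocks.

Shapes are reduced to large square blocks; fine edges and outlines are lost — a downscale-then-upscale (mosaic) effect.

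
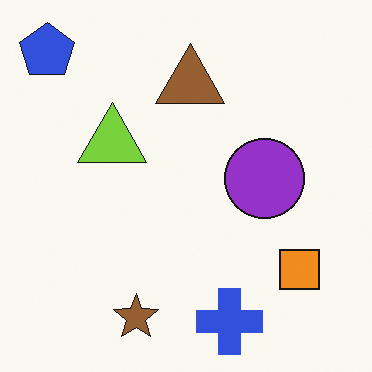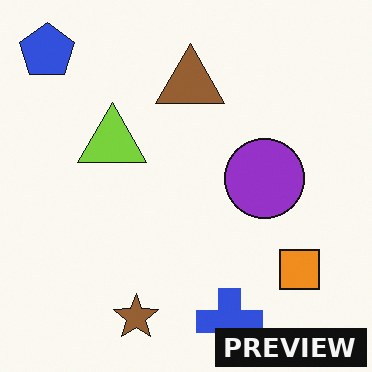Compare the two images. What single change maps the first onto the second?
Watermarked with the text "PREVIEW" in the lower-right corner.

A dark label reading "PREVIEW" appears in the lower-right corner.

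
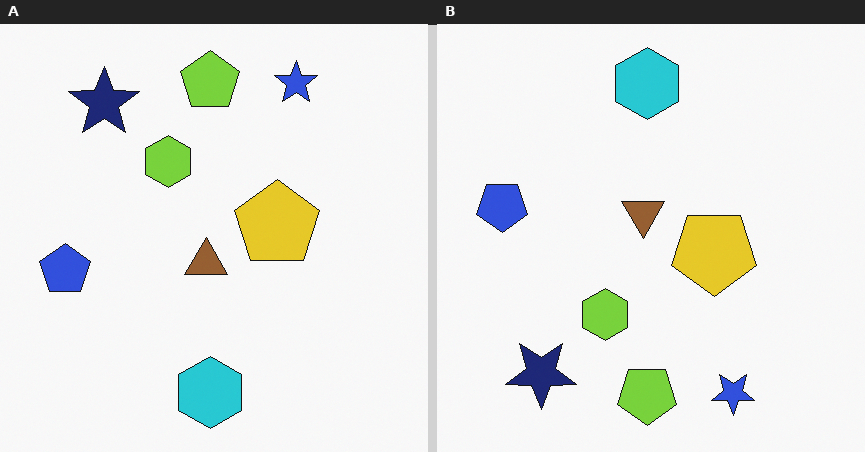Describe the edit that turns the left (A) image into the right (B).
The transformation is: flipped vertically (top ↔ bottom).

The lime pentagon is in the top of the left (A) image and the bottom of the right (B) — shapes on opposite sides of the horizontal midline have swapped in a mirror flip.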